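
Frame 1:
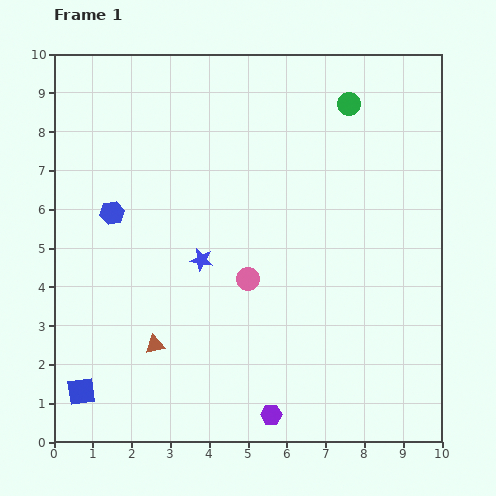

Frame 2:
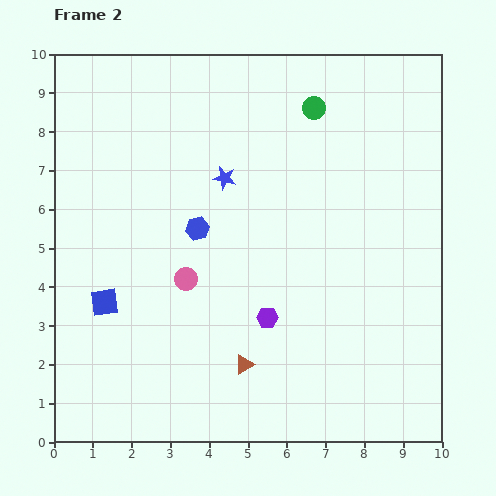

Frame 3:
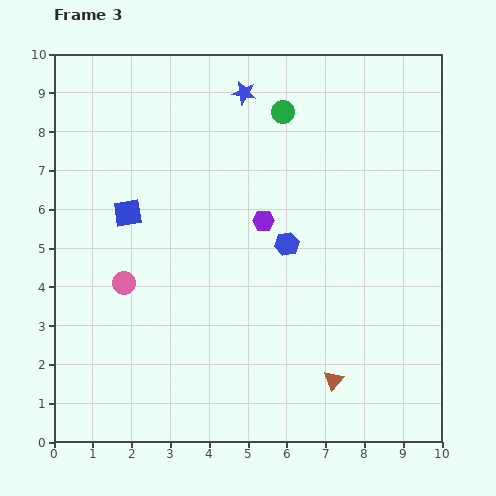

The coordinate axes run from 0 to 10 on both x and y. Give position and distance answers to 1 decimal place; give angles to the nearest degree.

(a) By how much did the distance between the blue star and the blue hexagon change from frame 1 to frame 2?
-1.1

Distance in frame 1: 2.6. Distance in frame 2: 1.5.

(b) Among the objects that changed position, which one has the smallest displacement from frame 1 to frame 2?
the green circle

(moved 0.9)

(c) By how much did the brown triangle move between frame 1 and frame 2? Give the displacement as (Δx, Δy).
(2.3, -0.5)

The brown triangle was at (2.6, 2.5) in frame 1 and (4.9, 2.0) in frame 2.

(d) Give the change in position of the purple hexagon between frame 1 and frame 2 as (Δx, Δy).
(-0.1, 2.5)

The purple hexagon was at (5.6, 0.7) in frame 1 and (5.5, 3.2) in frame 2.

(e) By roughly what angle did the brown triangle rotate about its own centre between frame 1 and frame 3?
35° counter-clockwise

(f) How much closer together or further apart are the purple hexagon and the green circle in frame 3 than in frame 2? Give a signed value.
-2.7

Distance in frame 2: 5.5. Distance in frame 3: 2.8.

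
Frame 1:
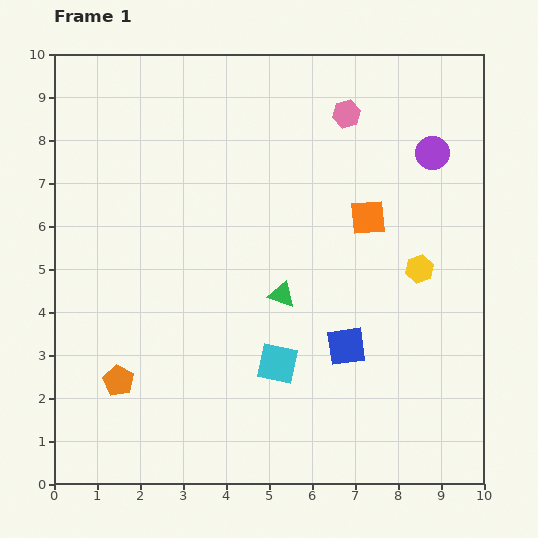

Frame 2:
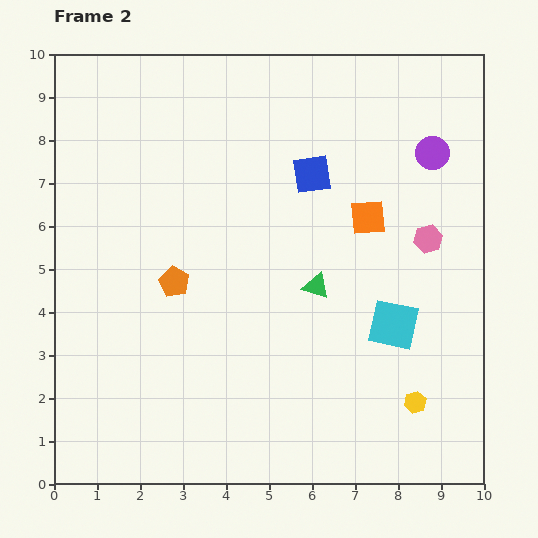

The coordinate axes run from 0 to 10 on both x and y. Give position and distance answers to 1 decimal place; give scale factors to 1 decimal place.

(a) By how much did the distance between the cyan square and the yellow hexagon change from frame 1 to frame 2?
-2.1

Distance in frame 1: 4.0. Distance in frame 2: 1.9.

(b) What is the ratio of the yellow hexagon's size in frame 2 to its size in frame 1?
0.8×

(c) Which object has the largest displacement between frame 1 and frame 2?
the blue square

(moved 4.1; next 3.5)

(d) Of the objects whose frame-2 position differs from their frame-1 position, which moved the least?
the green triangle

(moved 0.8)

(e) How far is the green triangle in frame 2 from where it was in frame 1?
0.8

The green triangle moved from (5.3, 4.4) to (6.1, 4.6), a distance of √(0.8² + 0.2²) ≈ 0.8.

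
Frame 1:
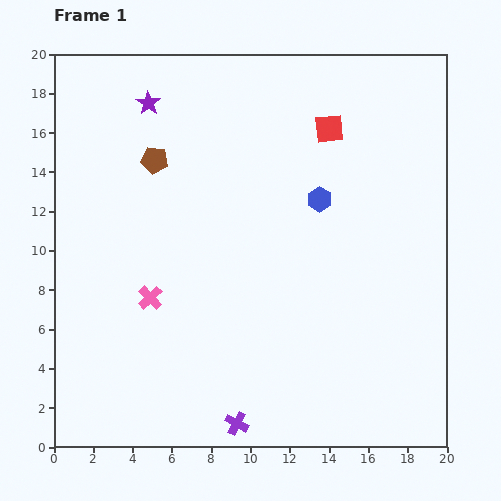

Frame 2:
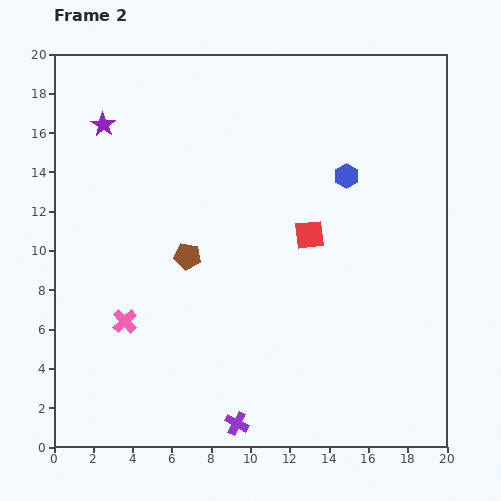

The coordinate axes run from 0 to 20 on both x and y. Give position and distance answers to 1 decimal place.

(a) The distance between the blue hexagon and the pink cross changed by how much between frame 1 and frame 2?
+3.6

Distance in frame 1: 9.9. Distance in frame 2: 13.5.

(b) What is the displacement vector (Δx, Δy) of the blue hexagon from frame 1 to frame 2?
(1.4, 1.2)

The blue hexagon was at (13.5, 12.6) in frame 1 and (14.9, 13.8) in frame 2.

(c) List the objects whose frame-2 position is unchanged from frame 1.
the purple cross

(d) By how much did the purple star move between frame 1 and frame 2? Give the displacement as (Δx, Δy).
(-2.3, -1.1)

The purple star was at (4.8, 17.5) in frame 1 and (2.5, 16.4) in frame 2.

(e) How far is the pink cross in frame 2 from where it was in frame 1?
1.8

The pink cross moved from (4.9, 7.6) to (3.6, 6.4), a distance of √(1.3² + 1.2²) ≈ 1.8.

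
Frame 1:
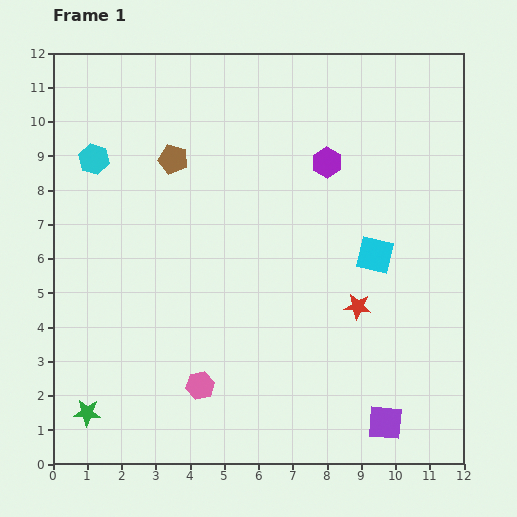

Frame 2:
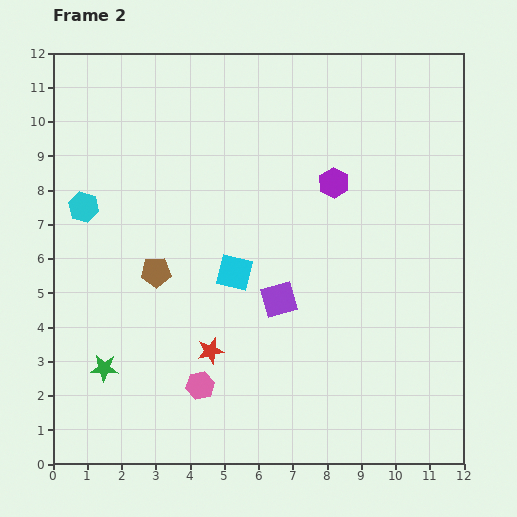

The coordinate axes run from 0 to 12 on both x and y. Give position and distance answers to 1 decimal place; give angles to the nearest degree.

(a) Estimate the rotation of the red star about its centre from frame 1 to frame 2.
21° counter-clockwise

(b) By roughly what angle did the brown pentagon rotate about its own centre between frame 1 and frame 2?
18° counter-clockwise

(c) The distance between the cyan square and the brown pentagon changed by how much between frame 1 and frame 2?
-4.2

Distance in frame 1: 6.5. Distance in frame 2: 2.3.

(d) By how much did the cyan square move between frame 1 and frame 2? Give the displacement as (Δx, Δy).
(-4.1, -0.5)

The cyan square was at (9.4, 6.1) in frame 1 and (5.3, 5.6) in frame 2.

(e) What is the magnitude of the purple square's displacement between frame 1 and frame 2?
4.8

The purple square moved from (9.7, 1.2) to (6.6, 4.8), a distance of √(3.1² + 3.6²) ≈ 4.8.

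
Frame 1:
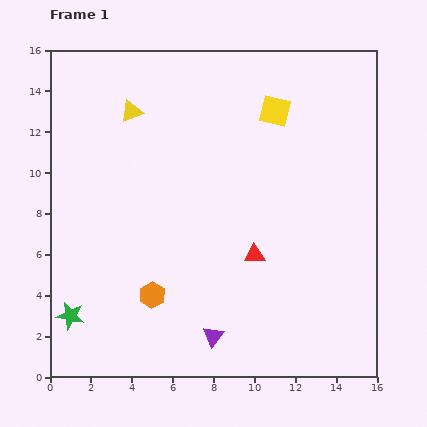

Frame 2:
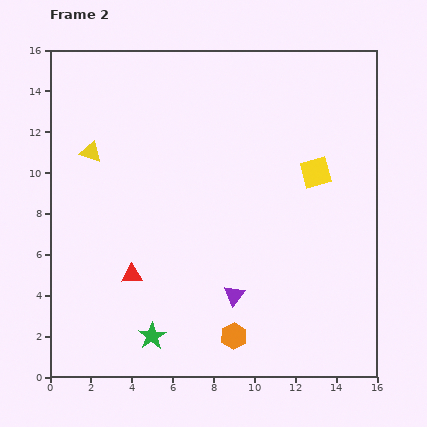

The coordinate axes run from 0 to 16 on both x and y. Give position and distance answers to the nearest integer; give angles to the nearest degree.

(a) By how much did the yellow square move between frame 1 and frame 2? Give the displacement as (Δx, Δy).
(2, -3)

The yellow square was at (11, 13) in frame 1 and (13, 10) in frame 2.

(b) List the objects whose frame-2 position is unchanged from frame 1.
none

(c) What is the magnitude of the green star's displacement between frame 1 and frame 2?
4

The green star moved from (1, 3) to (5, 2), a distance of √(4² + 1²) ≈ 4.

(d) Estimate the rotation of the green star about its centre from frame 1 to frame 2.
27° clockwise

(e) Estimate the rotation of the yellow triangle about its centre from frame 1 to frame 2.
40° clockwise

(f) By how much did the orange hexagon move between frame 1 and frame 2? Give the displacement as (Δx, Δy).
(4, -2)

The orange hexagon was at (5, 4) in frame 1 and (9, 2) in frame 2.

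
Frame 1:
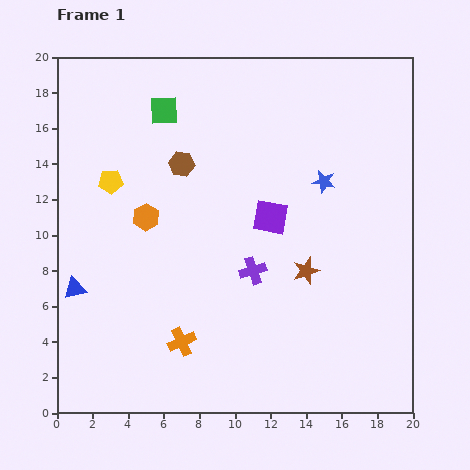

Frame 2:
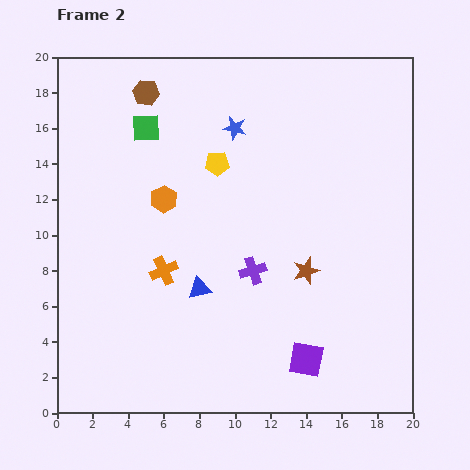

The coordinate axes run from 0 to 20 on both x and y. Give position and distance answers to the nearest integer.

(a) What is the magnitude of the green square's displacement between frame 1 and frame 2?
1

The green square moved from (6, 17) to (5, 16), a distance of √(1² + 1²) ≈ 1.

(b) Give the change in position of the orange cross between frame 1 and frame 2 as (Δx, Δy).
(-1, 4)

The orange cross was at (7, 4) in frame 1 and (6, 8) in frame 2.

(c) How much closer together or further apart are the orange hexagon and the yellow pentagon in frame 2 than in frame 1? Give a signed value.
+1

Distance in frame 1: 3. Distance in frame 2: 4.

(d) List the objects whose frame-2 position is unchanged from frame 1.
the purple cross, the brown star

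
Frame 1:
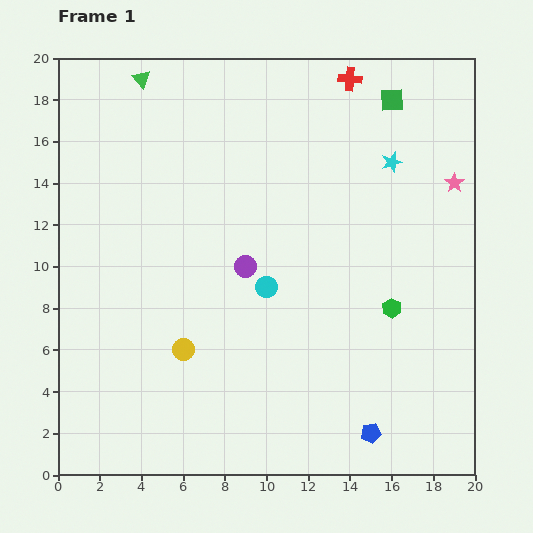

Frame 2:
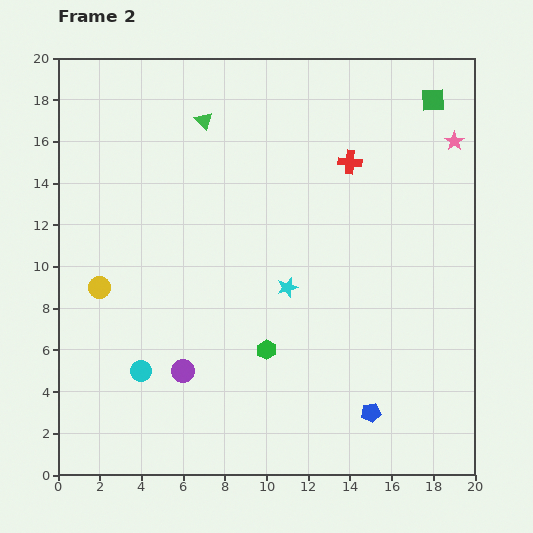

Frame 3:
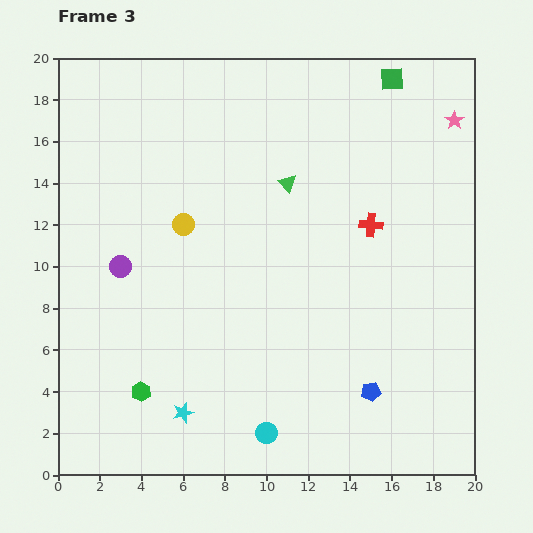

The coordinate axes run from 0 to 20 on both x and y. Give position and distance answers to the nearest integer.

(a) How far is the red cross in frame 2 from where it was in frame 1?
4

The red cross moved from (14, 19) to (14, 15), a distance of √(0² + 4²) ≈ 4.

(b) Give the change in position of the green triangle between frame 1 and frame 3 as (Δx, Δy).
(7, -5)

The green triangle was at (4, 19) in frame 1 and (11, 14) in frame 3.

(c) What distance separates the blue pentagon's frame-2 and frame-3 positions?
1

The blue pentagon moved from (15, 3) to (15, 4), a distance of √(0² + 1²) ≈ 1.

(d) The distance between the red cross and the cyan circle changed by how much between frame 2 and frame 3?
-3

Distance in frame 2: 14. Distance in frame 3: 11.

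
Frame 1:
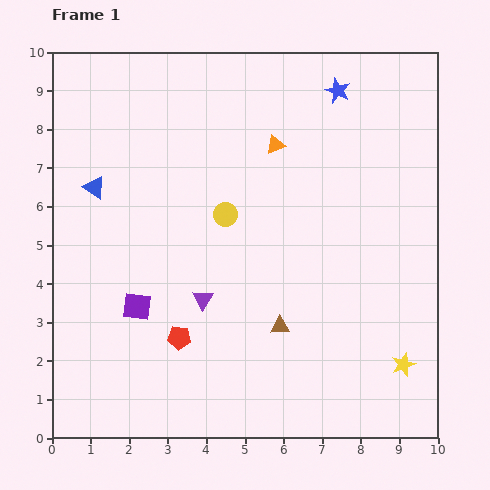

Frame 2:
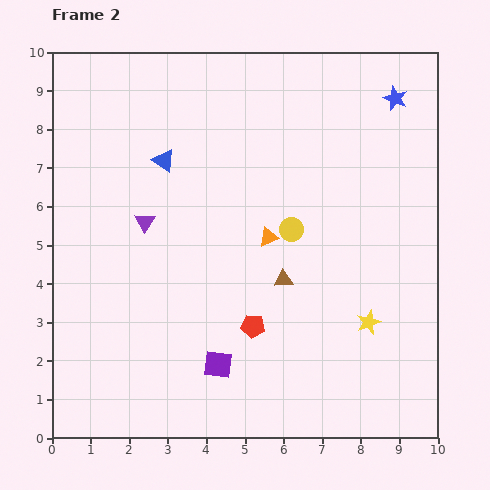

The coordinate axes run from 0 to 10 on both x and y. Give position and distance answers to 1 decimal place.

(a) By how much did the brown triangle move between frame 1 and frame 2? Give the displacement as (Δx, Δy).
(0.1, 1.2)

The brown triangle was at (5.9, 2.9) in frame 1 and (6.0, 4.1) in frame 2.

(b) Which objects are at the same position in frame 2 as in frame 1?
none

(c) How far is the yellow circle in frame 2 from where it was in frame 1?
1.7

The yellow circle moved from (4.5, 5.8) to (6.2, 5.4), a distance of √(1.7² + 0.4²) ≈ 1.7.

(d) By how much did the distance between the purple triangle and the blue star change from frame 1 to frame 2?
+0.8

Distance in frame 1: 6.4. Distance in frame 2: 7.2.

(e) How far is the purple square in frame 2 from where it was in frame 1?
2.6

The purple square moved from (2.2, 3.4) to (4.3, 1.9), a distance of √(2.1² + 1.5²) ≈ 2.6.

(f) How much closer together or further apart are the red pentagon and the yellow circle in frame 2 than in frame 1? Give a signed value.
-0.7

Distance in frame 1: 3.4. Distance in frame 2: 2.7.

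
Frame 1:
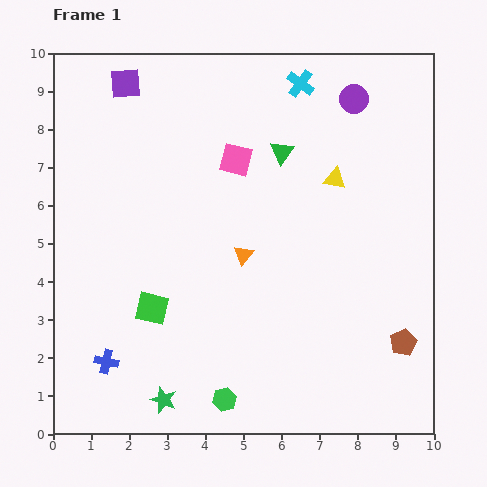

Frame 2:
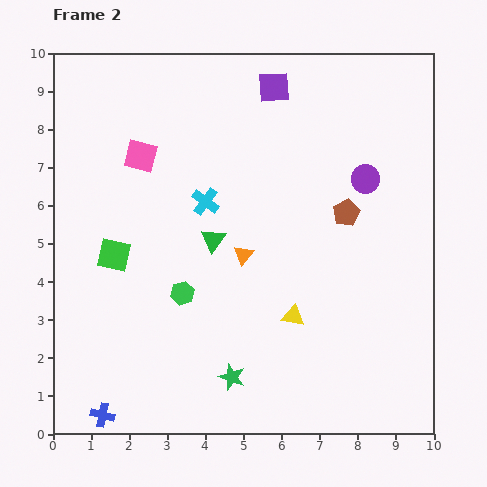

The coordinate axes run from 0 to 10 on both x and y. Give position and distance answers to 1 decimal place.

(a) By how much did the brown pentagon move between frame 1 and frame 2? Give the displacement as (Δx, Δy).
(-1.5, 3.4)

The brown pentagon was at (9.2, 2.4) in frame 1 and (7.7, 5.8) in frame 2.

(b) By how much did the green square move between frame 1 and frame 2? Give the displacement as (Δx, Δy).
(-1.0, 1.4)

The green square was at (2.6, 3.3) in frame 1 and (1.6, 4.7) in frame 2.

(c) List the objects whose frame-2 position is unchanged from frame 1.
the orange triangle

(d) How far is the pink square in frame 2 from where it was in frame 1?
2.5

The pink square moved from (4.8, 7.2) to (2.3, 7.3), a distance of √(2.5² + 0.1²) ≈ 2.5.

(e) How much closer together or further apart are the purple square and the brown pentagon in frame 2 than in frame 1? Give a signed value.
-6.2

Distance in frame 1: 10.0. Distance in frame 2: 3.8.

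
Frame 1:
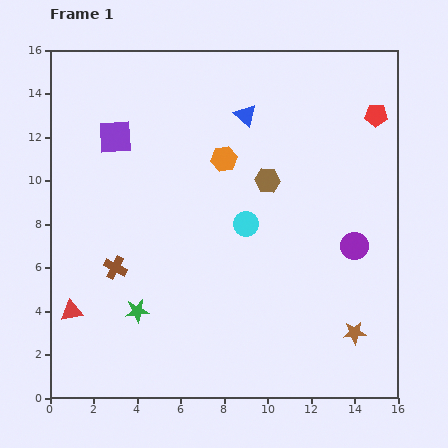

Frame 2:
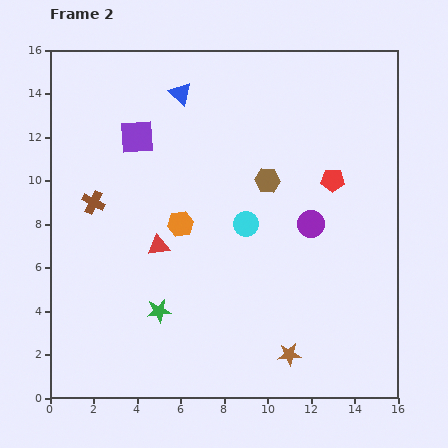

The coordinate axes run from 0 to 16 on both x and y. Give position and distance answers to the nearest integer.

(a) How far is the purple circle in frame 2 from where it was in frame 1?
2

The purple circle moved from (14, 7) to (12, 8), a distance of √(2² + 1²) ≈ 2.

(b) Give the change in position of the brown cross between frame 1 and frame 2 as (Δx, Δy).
(-1, 3)

The brown cross was at (3, 6) in frame 1 and (2, 9) in frame 2.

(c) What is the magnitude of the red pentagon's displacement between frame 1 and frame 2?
4

The red pentagon moved from (15, 13) to (13, 10), a distance of √(2² + 3²) ≈ 4.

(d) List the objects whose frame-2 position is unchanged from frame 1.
the cyan circle, the brown hexagon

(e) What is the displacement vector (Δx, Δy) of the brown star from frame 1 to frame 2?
(-3, -1)

The brown star was at (14, 3) in frame 1 and (11, 2) in frame 2.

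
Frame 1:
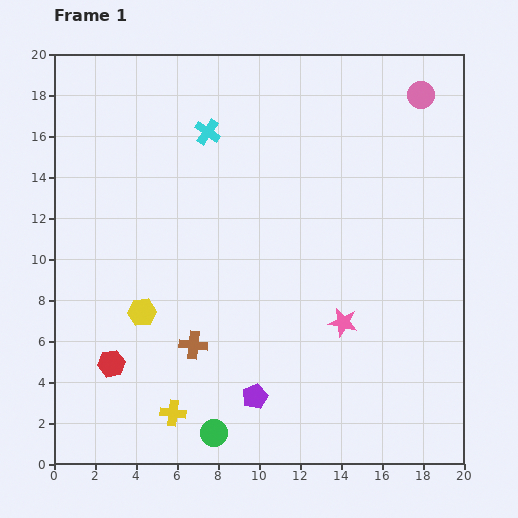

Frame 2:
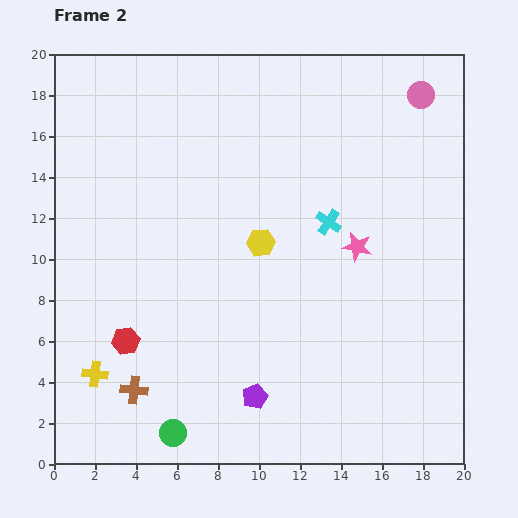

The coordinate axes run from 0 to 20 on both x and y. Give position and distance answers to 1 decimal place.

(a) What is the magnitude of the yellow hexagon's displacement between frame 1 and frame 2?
6.7

The yellow hexagon moved from (4.3, 7.4) to (10.1, 10.8), a distance of √(5.8² + 3.4²) ≈ 6.7.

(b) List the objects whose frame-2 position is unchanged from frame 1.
the purple pentagon, the pink circle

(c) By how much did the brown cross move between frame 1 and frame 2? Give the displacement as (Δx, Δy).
(-2.9, -2.2)

The brown cross was at (6.8, 5.8) in frame 1 and (3.9, 3.6) in frame 2.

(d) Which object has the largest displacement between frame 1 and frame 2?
the cyan cross

(moved 7.4; next 6.7)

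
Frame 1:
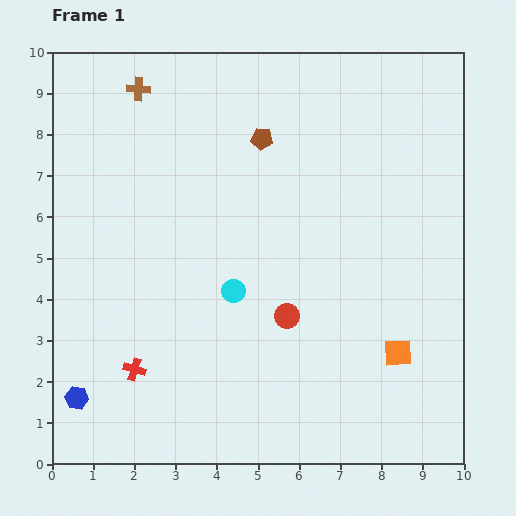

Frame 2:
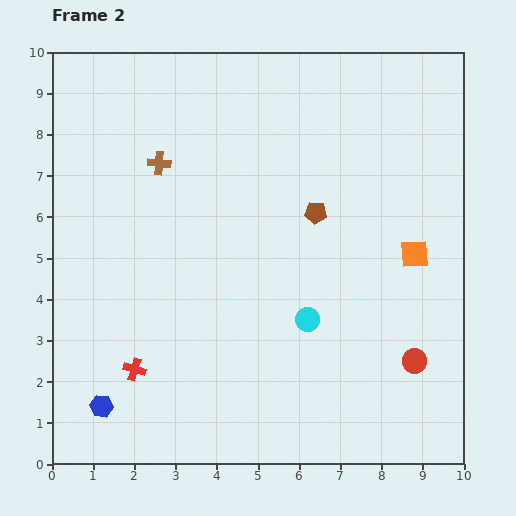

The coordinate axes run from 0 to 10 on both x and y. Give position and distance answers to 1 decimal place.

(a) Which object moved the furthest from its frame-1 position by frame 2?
the red circle

(moved 3.3; next 2.4)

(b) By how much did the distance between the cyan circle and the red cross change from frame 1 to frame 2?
+1.3

Distance in frame 1: 3.1. Distance in frame 2: 4.4.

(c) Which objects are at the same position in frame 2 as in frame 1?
the red cross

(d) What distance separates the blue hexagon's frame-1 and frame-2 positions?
0.6

The blue hexagon moved from (0.6, 1.6) to (1.2, 1.4), a distance of √(0.6² + 0.2²) ≈ 0.6.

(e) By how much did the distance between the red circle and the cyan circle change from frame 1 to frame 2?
+1.4

Distance in frame 1: 1.4. Distance in frame 2: 2.8.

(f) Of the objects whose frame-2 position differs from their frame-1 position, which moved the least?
the blue hexagon

(moved 0.6)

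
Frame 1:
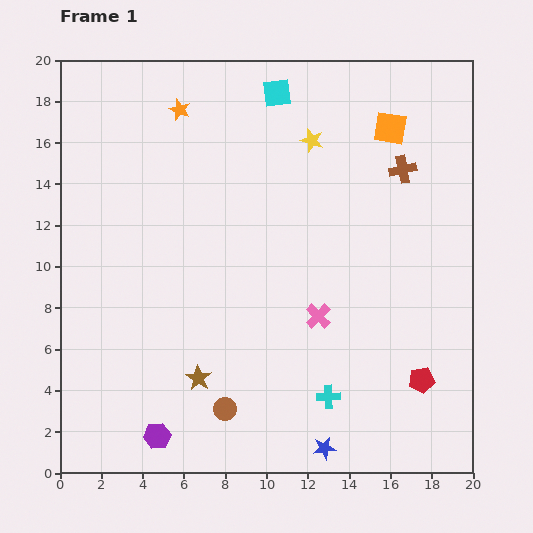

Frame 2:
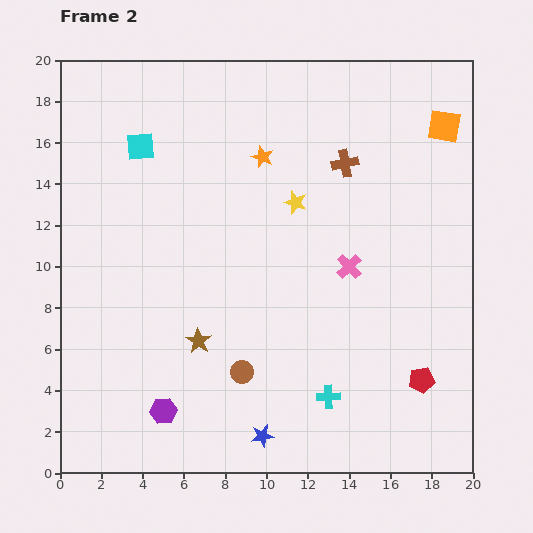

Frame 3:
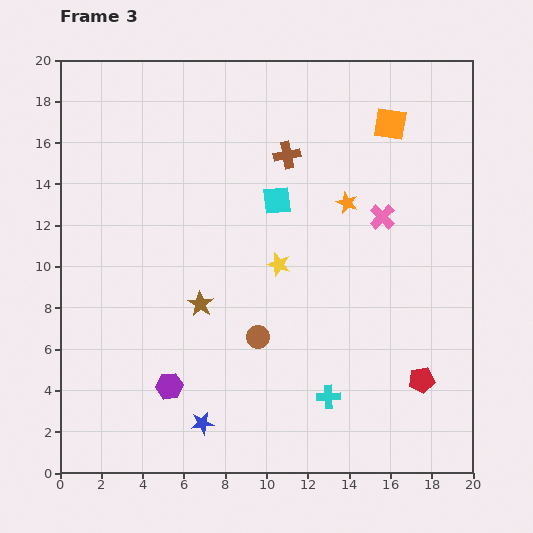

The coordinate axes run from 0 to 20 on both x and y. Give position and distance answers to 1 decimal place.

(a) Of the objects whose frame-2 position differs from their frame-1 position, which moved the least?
the purple hexagon

(moved 1.2)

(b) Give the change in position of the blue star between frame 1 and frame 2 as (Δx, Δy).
(-3.0, 0.6)

The blue star was at (12.8, 1.2) in frame 1 and (9.8, 1.8) in frame 2.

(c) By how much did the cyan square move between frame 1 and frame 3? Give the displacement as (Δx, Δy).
(0.0, -5.2)

The cyan square was at (10.5, 18.4) in frame 1 and (10.5, 13.2) in frame 3.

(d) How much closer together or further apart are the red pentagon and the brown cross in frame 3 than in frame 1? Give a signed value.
+2.5

Distance in frame 1: 10.2. Distance in frame 3: 12.7.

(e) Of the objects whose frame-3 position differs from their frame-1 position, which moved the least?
the orange square

(moved 0.2)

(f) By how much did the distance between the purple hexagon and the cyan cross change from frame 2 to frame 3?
-0.3

Distance in frame 2: 8.0. Distance in frame 3: 7.7.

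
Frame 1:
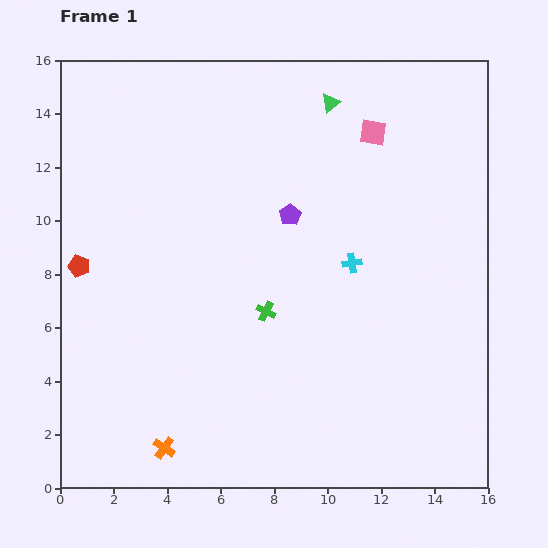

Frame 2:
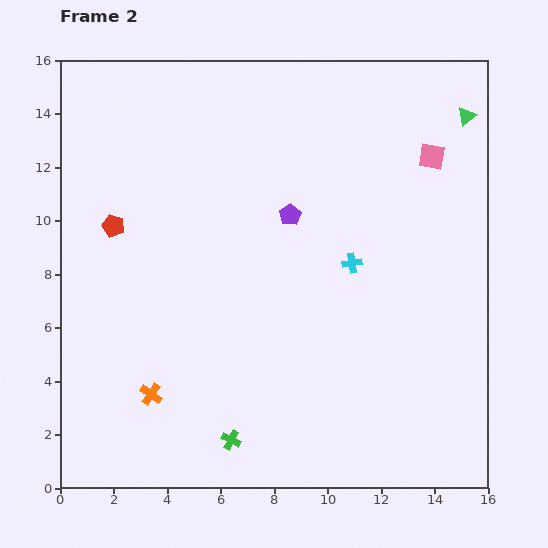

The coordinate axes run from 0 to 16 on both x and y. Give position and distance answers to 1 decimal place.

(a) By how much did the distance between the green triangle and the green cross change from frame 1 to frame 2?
+6.8

Distance in frame 1: 8.2. Distance in frame 2: 15.0.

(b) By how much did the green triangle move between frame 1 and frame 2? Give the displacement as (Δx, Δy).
(5.1, -0.5)

The green triangle was at (10.1, 14.4) in frame 1 and (15.2, 13.9) in frame 2.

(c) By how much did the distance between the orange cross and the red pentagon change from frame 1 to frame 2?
-1.0

Distance in frame 1: 7.5. Distance in frame 2: 6.5.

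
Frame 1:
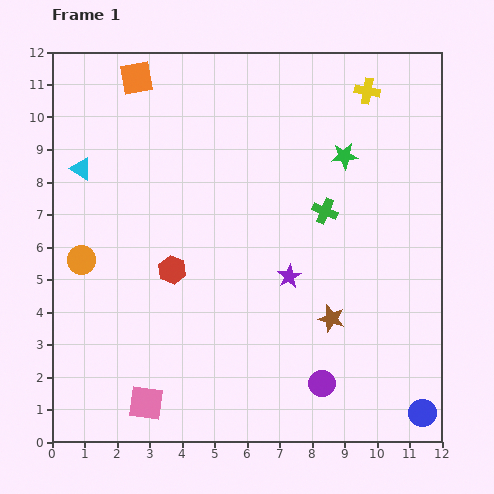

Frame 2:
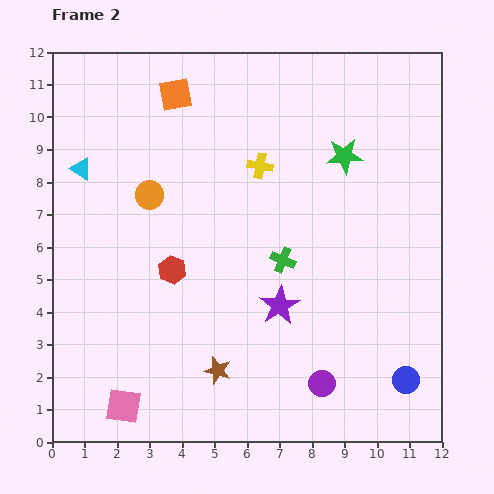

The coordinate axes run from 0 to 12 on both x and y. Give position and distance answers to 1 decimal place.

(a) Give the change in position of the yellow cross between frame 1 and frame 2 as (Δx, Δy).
(-3.3, -2.3)

The yellow cross was at (9.7, 10.8) in frame 1 and (6.4, 8.5) in frame 2.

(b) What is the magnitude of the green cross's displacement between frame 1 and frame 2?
2.0

The green cross moved from (8.4, 7.1) to (7.1, 5.6), a distance of √(1.3² + 1.5²) ≈ 2.0.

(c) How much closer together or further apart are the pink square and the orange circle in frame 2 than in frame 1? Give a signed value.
+1.7

Distance in frame 1: 4.8. Distance in frame 2: 6.5.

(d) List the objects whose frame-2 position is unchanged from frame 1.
the cyan triangle, the purple circle, the green star, the red hexagon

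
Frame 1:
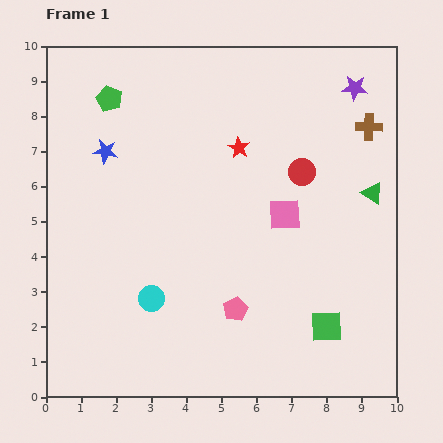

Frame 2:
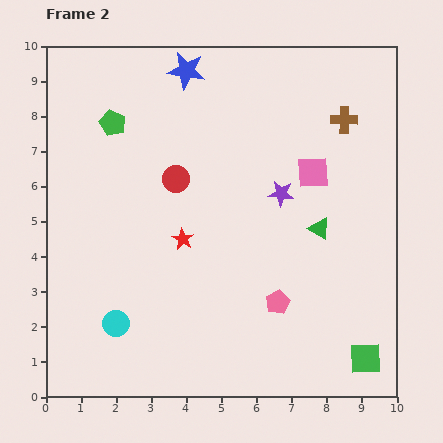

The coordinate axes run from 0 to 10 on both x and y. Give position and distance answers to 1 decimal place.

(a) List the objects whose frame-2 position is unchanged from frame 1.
none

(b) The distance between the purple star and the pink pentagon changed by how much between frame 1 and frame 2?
-4.1

Distance in frame 1: 7.2. Distance in frame 2: 3.1.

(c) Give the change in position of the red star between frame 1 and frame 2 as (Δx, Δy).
(-1.6, -2.6)

The red star was at (5.5, 7.1) in frame 1 and (3.9, 4.5) in frame 2.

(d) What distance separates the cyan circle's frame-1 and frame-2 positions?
1.2

The cyan circle moved from (3.0, 2.8) to (2.0, 2.1), a distance of √(1.0² + 0.7²) ≈ 1.2.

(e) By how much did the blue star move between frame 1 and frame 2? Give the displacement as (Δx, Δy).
(2.3, 2.3)

The blue star was at (1.7, 7.0) in frame 1 and (4.0, 9.3) in frame 2.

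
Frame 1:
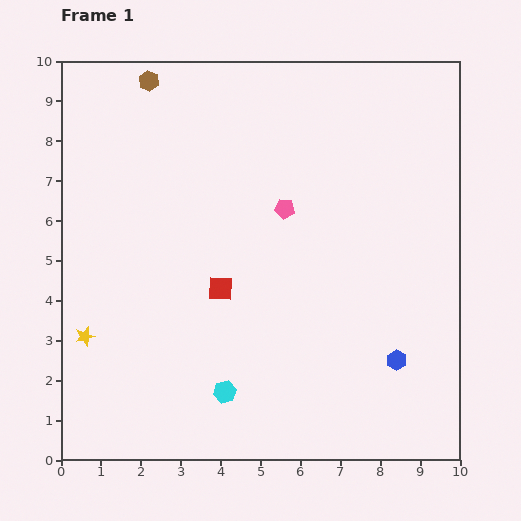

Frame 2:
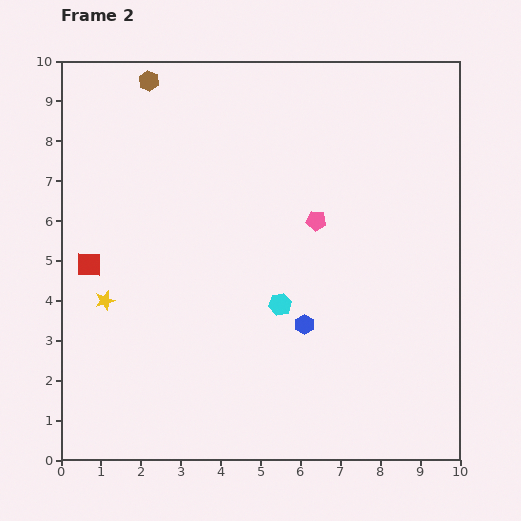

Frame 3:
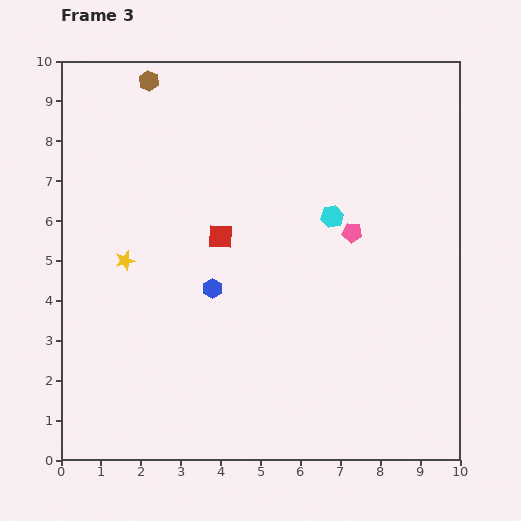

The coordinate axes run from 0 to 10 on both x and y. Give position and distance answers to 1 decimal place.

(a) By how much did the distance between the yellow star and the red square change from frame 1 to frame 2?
-2.6

Distance in frame 1: 3.6. Distance in frame 2: 1.0.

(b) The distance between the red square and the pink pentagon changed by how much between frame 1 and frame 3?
+0.7

Distance in frame 1: 2.6. Distance in frame 3: 3.3.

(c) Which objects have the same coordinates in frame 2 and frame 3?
the brown hexagon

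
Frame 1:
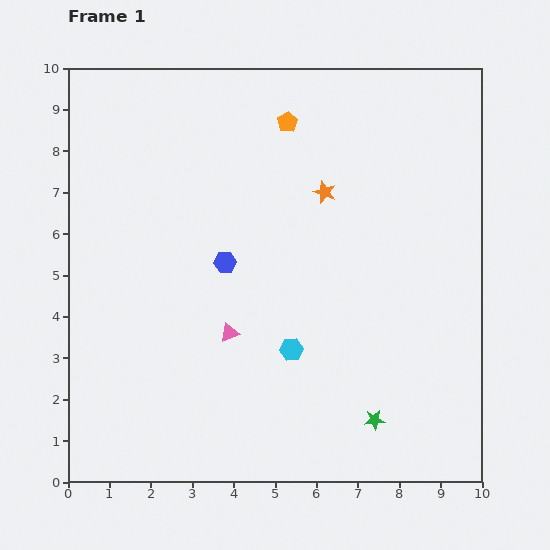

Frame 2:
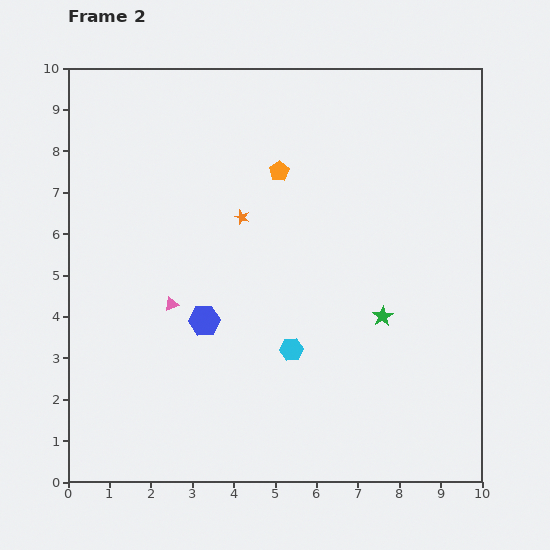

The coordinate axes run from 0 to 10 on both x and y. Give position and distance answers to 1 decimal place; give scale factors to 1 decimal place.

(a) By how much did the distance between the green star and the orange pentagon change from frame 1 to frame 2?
-3.2

Distance in frame 1: 7.5. Distance in frame 2: 4.3.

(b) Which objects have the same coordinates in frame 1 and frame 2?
the cyan hexagon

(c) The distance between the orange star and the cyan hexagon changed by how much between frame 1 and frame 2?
-0.5

Distance in frame 1: 3.9. Distance in frame 2: 3.4.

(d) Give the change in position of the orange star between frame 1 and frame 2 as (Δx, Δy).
(-2.0, -0.6)

The orange star was at (6.2, 7.0) in frame 1 and (4.2, 6.4) in frame 2.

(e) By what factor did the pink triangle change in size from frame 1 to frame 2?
0.7×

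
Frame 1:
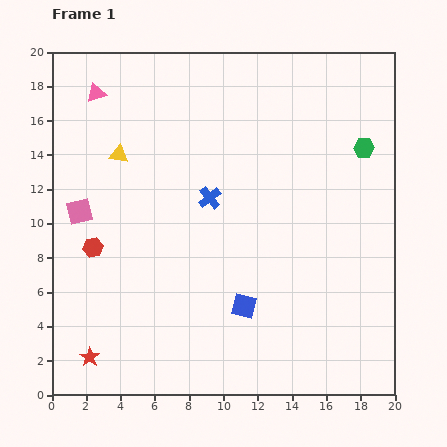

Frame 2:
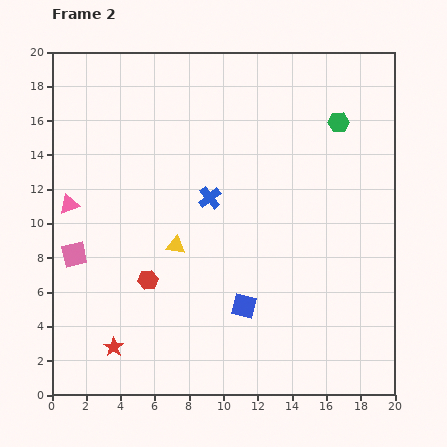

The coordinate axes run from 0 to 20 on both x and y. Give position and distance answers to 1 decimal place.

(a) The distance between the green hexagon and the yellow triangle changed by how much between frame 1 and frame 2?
-2.4

Distance in frame 1: 14.3. Distance in frame 2: 11.9.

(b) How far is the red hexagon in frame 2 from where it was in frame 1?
3.7

The red hexagon moved from (2.4, 8.6) to (5.6, 6.7), a distance of √(3.2² + 1.9²) ≈ 3.7.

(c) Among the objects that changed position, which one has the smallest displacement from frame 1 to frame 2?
the red star

(moved 1.5)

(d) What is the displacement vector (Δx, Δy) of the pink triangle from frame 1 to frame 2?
(-1.6, -6.5)

The pink triangle was at (2.6, 17.6) in frame 1 and (1.0, 11.1) in frame 2.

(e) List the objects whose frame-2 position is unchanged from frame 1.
the blue square, the blue cross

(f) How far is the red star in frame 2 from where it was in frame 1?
1.5

The red star moved from (2.2, 2.2) to (3.6, 2.8), a distance of √(1.4² + 0.6²) ≈ 1.5.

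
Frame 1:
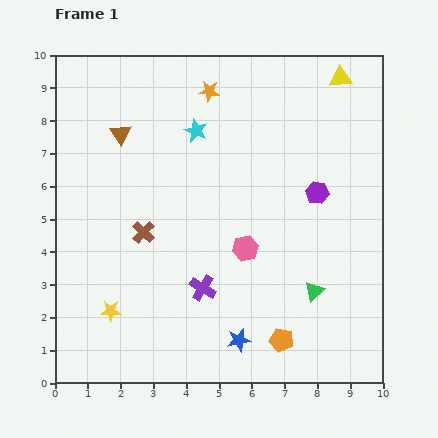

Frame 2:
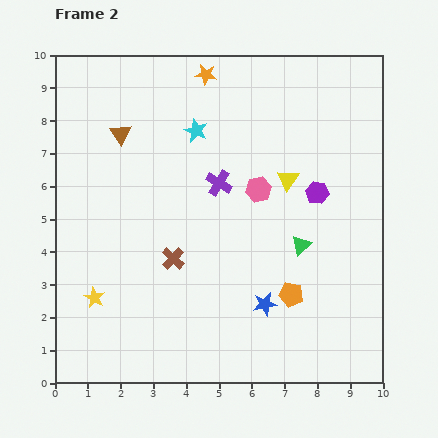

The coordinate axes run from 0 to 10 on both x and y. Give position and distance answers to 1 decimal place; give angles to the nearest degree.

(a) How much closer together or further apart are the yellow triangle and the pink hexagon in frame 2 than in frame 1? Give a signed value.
-5.1

Distance in frame 1: 6.0. Distance in frame 2: 0.9.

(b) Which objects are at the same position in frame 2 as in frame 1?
the purple hexagon, the brown triangle, the cyan star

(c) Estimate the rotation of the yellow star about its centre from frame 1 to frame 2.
30° clockwise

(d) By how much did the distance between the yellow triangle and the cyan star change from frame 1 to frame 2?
-1.5

Distance in frame 1: 4.7. Distance in frame 2: 3.2.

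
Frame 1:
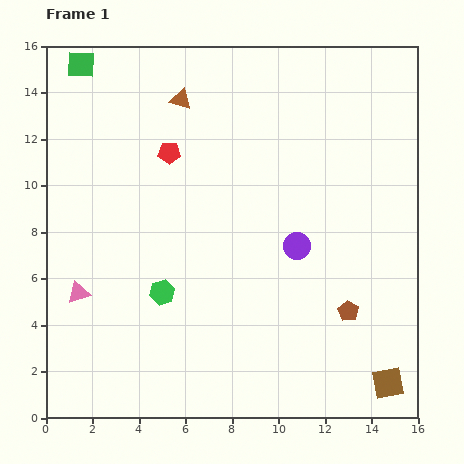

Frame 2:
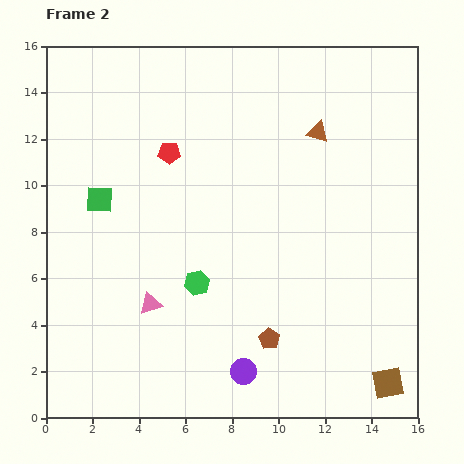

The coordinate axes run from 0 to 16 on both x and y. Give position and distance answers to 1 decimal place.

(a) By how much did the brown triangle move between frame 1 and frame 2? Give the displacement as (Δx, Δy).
(5.9, -1.4)

The brown triangle was at (5.8, 13.7) in frame 1 and (11.7, 12.3) in frame 2.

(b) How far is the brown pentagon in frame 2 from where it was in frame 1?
3.6

The brown pentagon moved from (13.0, 4.6) to (9.6, 3.4), a distance of √(3.4² + 1.2²) ≈ 3.6.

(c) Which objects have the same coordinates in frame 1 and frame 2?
the brown square, the red pentagon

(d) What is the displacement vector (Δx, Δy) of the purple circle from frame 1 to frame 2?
(-2.3, -5.4)

The purple circle was at (10.8, 7.4) in frame 1 and (8.5, 2.0) in frame 2.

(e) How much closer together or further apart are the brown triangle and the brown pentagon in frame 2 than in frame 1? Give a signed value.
-2.5

Distance in frame 1: 11.6. Distance in frame 2: 9.1.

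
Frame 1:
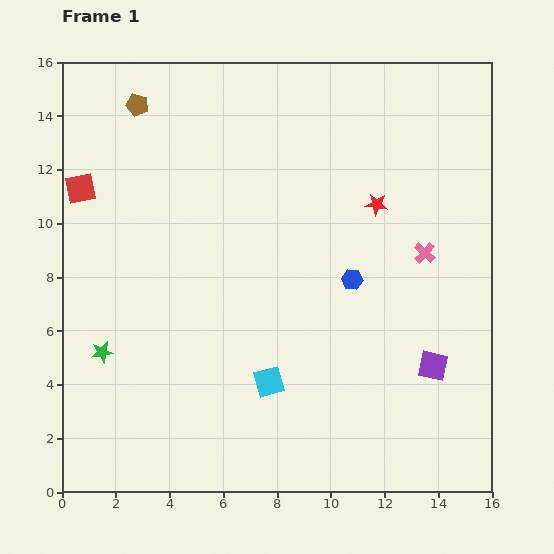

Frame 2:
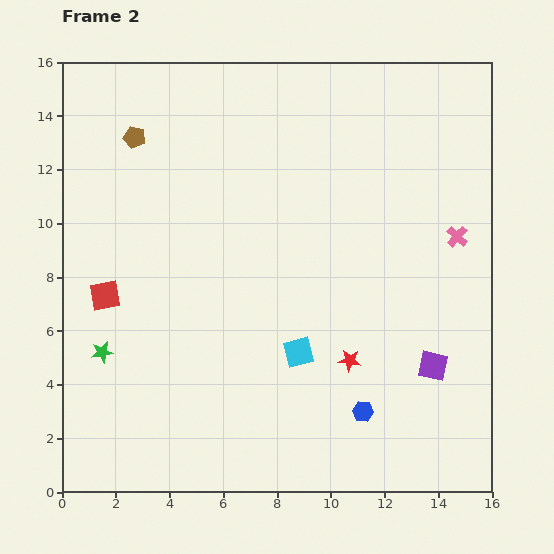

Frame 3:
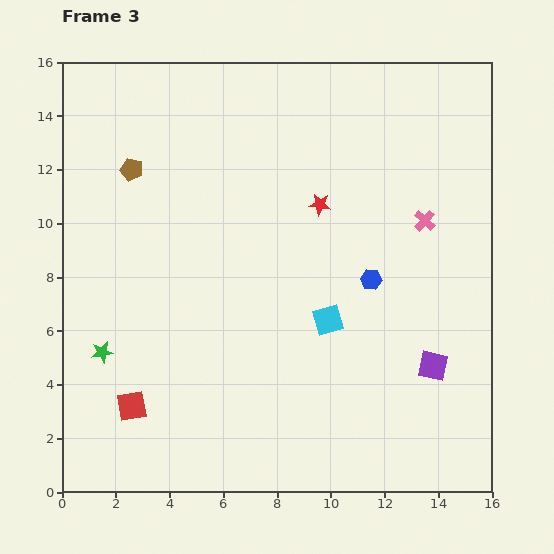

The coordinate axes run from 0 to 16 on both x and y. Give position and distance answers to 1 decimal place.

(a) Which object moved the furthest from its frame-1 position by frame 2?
the red star

(moved 5.9; next 4.9)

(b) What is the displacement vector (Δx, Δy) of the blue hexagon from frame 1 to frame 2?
(0.4, -4.9)

The blue hexagon was at (10.8, 7.9) in frame 1 and (11.2, 3.0) in frame 2.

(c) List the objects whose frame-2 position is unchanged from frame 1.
the green star, the purple square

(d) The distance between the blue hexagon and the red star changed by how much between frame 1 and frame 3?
+0.5

Distance in frame 1: 2.9. Distance in frame 3: 3.4.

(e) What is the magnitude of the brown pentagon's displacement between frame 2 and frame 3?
1.2

The brown pentagon moved from (2.7, 13.2) to (2.6, 12.0), a distance of √(0.1² + 1.2²) ≈ 1.2.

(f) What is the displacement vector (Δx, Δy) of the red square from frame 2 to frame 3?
(1.0, -4.1)

The red square was at (1.6, 7.3) in frame 2 and (2.6, 3.2) in frame 3.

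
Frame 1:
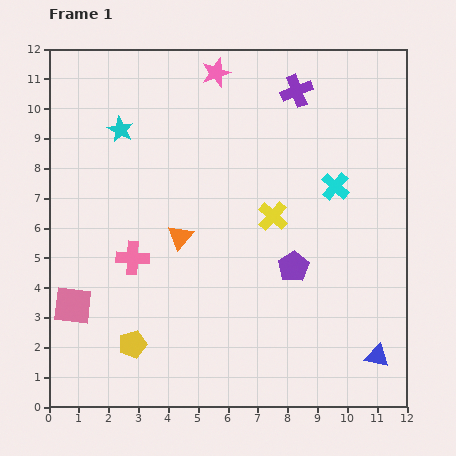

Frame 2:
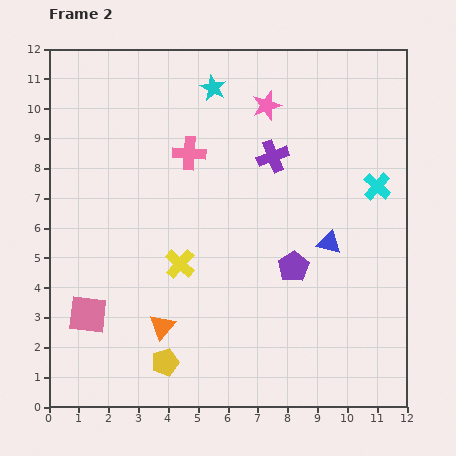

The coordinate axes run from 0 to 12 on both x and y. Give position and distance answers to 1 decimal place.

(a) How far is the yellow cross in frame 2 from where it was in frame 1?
3.5

The yellow cross moved from (7.5, 6.4) to (4.4, 4.8), a distance of √(3.1² + 1.6²) ≈ 3.5.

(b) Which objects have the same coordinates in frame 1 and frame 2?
the purple pentagon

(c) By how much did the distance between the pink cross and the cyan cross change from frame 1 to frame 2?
-0.8

Distance in frame 1: 7.2. Distance in frame 2: 6.4.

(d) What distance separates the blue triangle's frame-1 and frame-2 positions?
4.1

The blue triangle moved from (11.0, 1.7) to (9.4, 5.5), a distance of √(1.6² + 3.8²) ≈ 4.1.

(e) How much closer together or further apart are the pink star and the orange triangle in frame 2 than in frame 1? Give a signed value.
+2.6

Distance in frame 1: 5.6. Distance in frame 2: 8.2.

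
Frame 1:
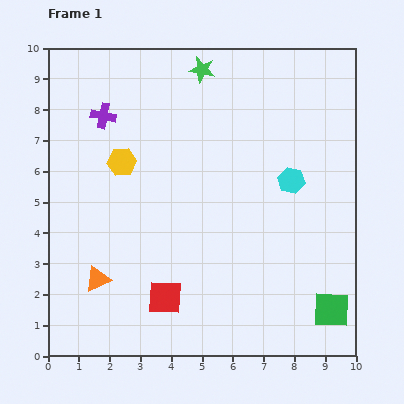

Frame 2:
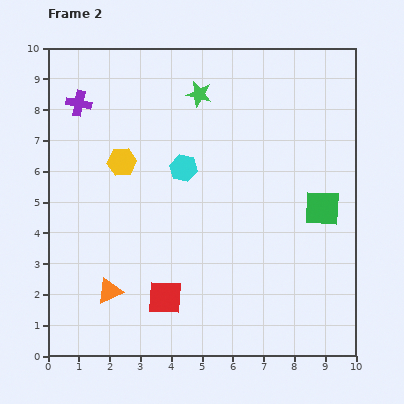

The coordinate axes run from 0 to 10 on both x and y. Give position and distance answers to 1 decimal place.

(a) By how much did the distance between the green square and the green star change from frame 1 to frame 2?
-3.5

Distance in frame 1: 8.9. Distance in frame 2: 5.4.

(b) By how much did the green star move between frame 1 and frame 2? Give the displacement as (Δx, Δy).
(-0.1, -0.8)

The green star was at (5.0, 9.3) in frame 1 and (4.9, 8.5) in frame 2.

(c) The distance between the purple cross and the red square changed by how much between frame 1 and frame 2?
+0.7

Distance in frame 1: 6.2. Distance in frame 2: 6.9.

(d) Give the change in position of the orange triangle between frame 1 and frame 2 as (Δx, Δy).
(0.4, -0.4)

The orange triangle was at (1.6, 2.5) in frame 1 and (2.0, 2.1) in frame 2.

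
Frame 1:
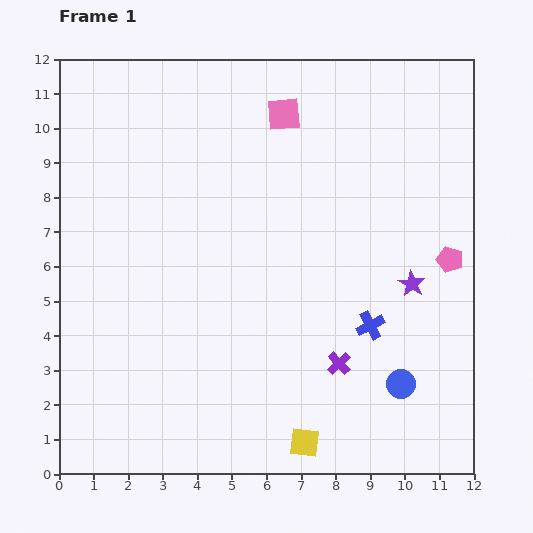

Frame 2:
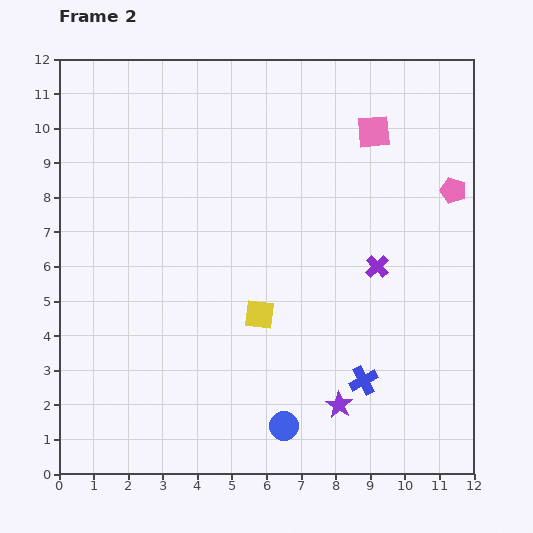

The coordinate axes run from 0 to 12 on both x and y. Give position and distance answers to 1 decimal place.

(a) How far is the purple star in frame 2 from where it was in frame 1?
4.1

The purple star moved from (10.2, 5.5) to (8.1, 2.0), a distance of √(2.1² + 3.5²) ≈ 4.1.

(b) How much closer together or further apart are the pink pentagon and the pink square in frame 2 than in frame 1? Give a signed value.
-3.5

Distance in frame 1: 6.4. Distance in frame 2: 2.9.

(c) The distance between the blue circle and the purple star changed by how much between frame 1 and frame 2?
-1.2

Distance in frame 1: 2.9. Distance in frame 2: 1.7.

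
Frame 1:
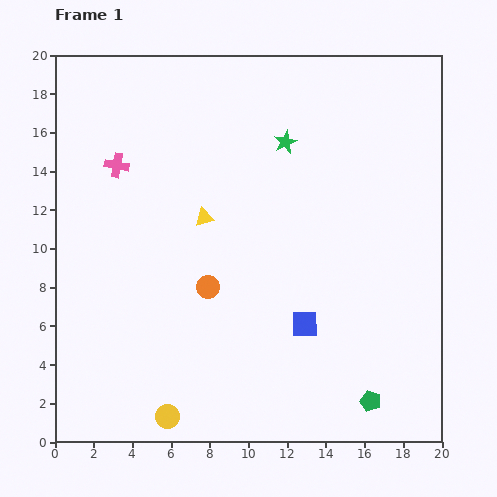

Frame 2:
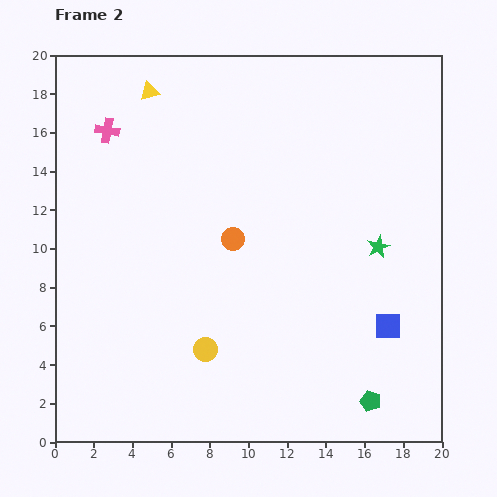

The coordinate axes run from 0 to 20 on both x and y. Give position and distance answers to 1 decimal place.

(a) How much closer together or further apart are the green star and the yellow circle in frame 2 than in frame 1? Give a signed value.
-5.1

Distance in frame 1: 15.5. Distance in frame 2: 10.4.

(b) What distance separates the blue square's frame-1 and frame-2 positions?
4.3

The blue square moved from (12.9, 6.1) to (17.2, 6.0), a distance of √(4.3² + 0.1²) ≈ 4.3.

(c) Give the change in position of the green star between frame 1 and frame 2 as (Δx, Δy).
(4.8, -5.4)

The green star was at (11.9, 15.5) in frame 1 and (16.7, 10.1) in frame 2.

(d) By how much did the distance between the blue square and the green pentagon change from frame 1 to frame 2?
-1.2

Distance in frame 1: 5.2. Distance in frame 2: 4.0.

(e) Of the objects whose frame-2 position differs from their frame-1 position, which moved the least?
the pink cross

(moved 1.9)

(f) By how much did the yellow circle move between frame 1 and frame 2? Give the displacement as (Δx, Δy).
(2.0, 3.5)

The yellow circle was at (5.8, 1.3) in frame 1 and (7.8, 4.8) in frame 2.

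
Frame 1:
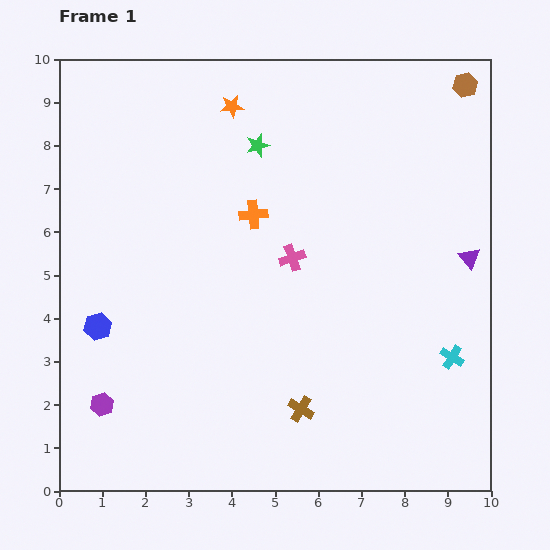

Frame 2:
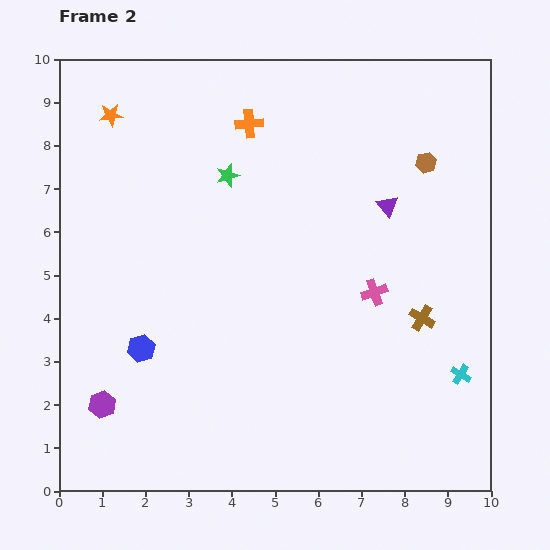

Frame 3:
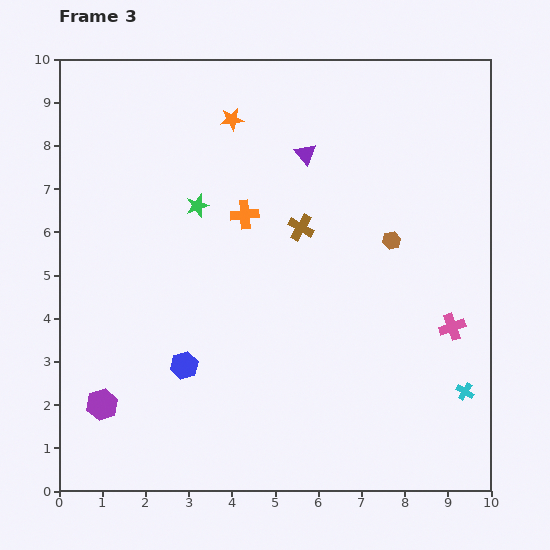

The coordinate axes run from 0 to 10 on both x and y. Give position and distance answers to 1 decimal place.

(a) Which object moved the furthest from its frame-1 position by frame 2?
the brown cross

(moved 3.5; next 2.8)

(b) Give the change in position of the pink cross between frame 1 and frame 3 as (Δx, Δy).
(3.7, -1.6)

The pink cross was at (5.4, 5.4) in frame 1 and (9.1, 3.8) in frame 3.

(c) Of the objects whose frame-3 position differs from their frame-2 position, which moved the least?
the cyan cross

(moved 0.4)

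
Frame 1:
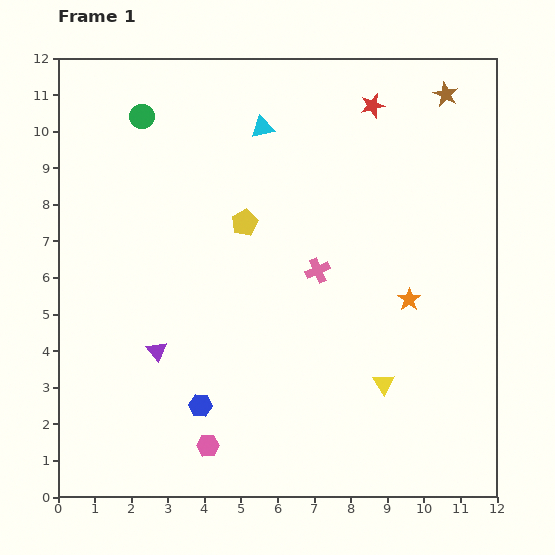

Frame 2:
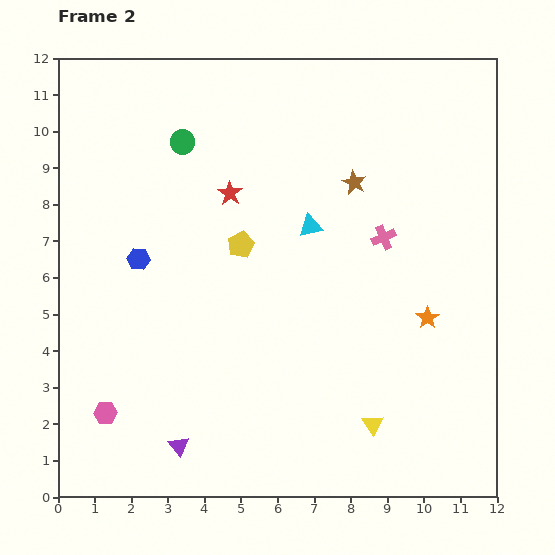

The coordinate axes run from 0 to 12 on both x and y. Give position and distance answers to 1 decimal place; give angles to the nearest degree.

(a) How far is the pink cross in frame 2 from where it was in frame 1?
2.0

The pink cross moved from (7.1, 6.2) to (8.9, 7.1), a distance of √(1.8² + 0.9²) ≈ 2.0.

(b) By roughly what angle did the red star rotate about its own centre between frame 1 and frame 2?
23° counter-clockwise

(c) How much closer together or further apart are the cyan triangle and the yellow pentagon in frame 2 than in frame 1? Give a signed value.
-0.6

Distance in frame 1: 2.6. Distance in frame 2: 2.0.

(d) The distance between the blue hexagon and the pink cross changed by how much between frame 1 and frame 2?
+1.8

Distance in frame 1: 4.9. Distance in frame 2: 6.7.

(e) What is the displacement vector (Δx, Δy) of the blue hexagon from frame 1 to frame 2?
(-1.7, 4.0)

The blue hexagon was at (3.9, 2.5) in frame 1 and (2.2, 6.5) in frame 2.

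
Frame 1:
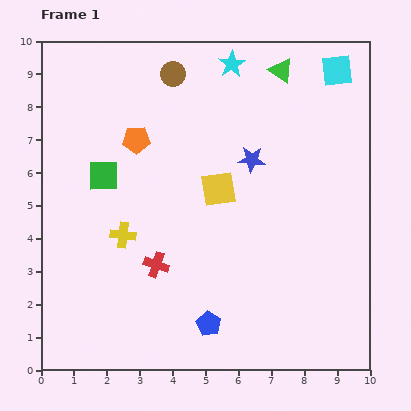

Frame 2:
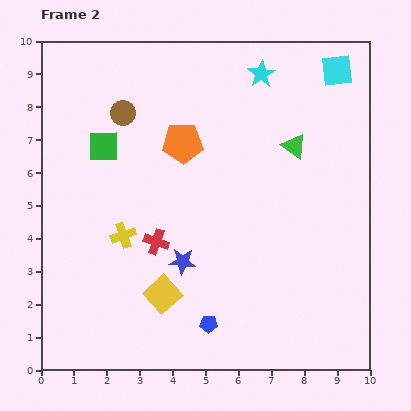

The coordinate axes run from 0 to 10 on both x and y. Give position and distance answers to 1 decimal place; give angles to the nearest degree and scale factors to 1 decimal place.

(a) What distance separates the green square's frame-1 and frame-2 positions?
0.9

The green square moved from (1.9, 5.9) to (1.9, 6.8), a distance of √(0.0² + 0.9²) ≈ 0.9.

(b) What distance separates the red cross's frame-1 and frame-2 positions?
0.7

The red cross moved from (3.5, 3.2) to (3.5, 3.9), a distance of √(0.0² + 0.7²) ≈ 0.7.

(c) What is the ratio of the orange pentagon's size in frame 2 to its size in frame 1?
1.5×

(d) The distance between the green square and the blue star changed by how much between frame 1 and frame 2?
-0.3

Distance in frame 1: 4.5. Distance in frame 2: 4.2.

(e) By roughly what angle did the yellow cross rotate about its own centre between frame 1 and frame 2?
26° counter-clockwise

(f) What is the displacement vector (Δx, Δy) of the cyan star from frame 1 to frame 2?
(0.9, -0.3)

The cyan star was at (5.8, 9.3) in frame 1 and (6.7, 9.0) in frame 2.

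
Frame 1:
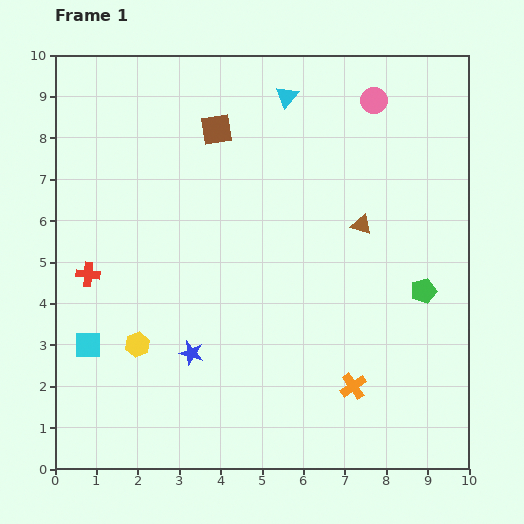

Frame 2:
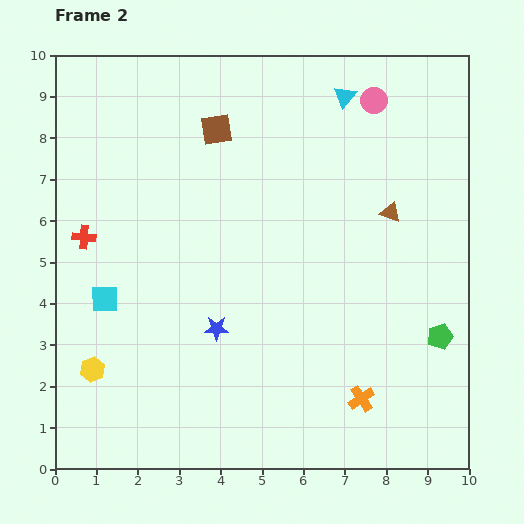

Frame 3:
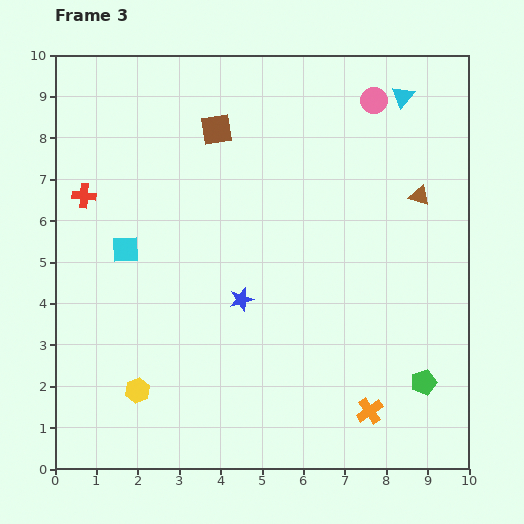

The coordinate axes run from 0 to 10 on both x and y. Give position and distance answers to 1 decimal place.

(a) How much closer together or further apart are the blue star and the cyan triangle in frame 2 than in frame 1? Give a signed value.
-0.2

Distance in frame 1: 6.6. Distance in frame 2: 6.4.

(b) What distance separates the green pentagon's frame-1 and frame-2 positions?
1.2

The green pentagon moved from (8.9, 4.3) to (9.3, 3.2), a distance of √(0.4² + 1.1²) ≈ 1.2.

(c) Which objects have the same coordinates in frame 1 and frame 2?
the brown square, the pink circle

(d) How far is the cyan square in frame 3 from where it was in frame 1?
2.5

The cyan square moved from (0.8, 3.0) to (1.7, 5.3), a distance of √(0.9² + 2.3²) ≈ 2.5.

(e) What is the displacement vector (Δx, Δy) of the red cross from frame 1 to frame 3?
(-0.1, 1.9)

The red cross was at (0.8, 4.7) in frame 1 and (0.7, 6.6) in frame 3.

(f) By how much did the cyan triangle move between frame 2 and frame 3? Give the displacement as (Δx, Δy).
(1.4, 0.0)

The cyan triangle was at (7.0, 9.0) in frame 2 and (8.4, 9.0) in frame 3.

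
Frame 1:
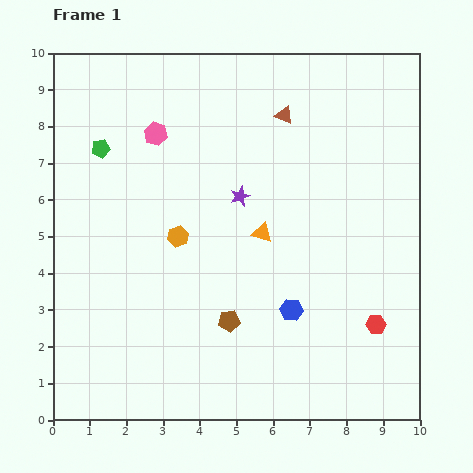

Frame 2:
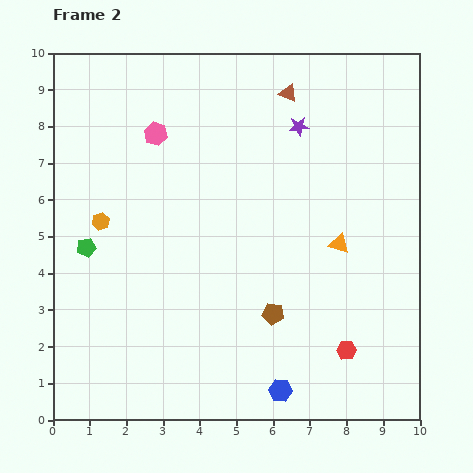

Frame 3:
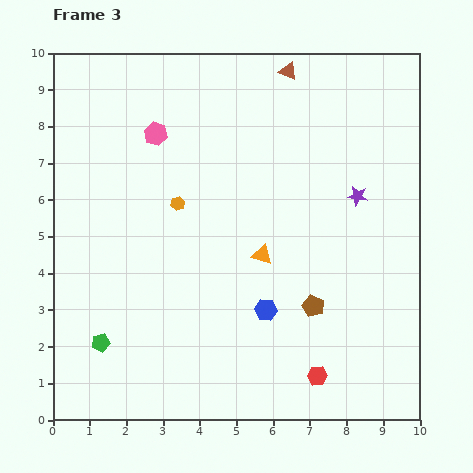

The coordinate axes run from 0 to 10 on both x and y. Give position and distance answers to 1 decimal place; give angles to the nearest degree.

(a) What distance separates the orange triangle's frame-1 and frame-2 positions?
2.1

The orange triangle moved from (5.7, 5.1) to (7.8, 4.8), a distance of √(2.1² + 0.3²) ≈ 2.1.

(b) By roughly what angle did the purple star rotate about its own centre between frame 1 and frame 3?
31° clockwise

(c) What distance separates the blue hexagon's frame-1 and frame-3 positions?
0.7

The blue hexagon moved from (6.5, 3.0) to (5.8, 3.0), a distance of √(0.7² + 0.0²) ≈ 0.7.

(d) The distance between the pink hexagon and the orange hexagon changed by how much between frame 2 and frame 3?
-0.8

Distance in frame 2: 2.8. Distance in frame 3: 2.0.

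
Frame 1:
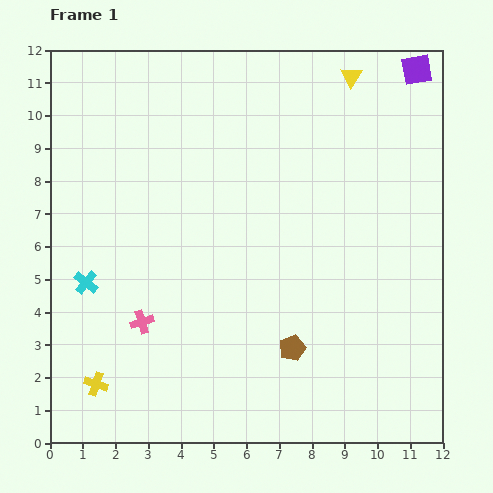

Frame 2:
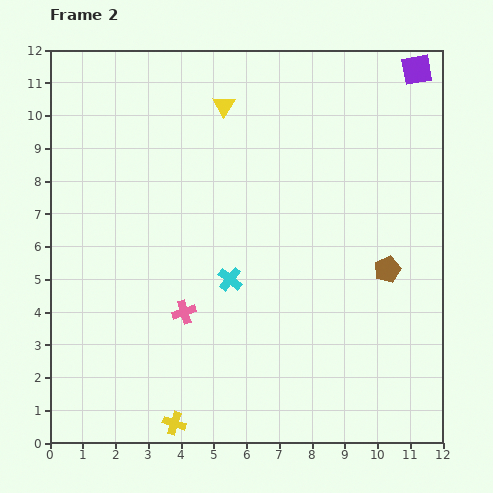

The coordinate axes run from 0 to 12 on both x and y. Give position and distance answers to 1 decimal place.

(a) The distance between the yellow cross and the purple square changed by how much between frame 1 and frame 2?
-0.6

Distance in frame 1: 13.7. Distance in frame 2: 13.1.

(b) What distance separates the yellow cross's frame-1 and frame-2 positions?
2.7

The yellow cross moved from (1.4, 1.8) to (3.8, 0.6), a distance of √(2.4² + 1.2²) ≈ 2.7.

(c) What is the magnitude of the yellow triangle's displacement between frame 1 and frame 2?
4.0

The yellow triangle moved from (9.2, 11.2) to (5.3, 10.3), a distance of √(3.9² + 0.9²) ≈ 4.0.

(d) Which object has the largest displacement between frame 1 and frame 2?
the cyan cross

(moved 4.4; next 4.0)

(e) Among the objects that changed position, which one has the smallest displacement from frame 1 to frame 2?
the pink cross

(moved 1.3)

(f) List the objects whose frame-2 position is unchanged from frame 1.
the purple square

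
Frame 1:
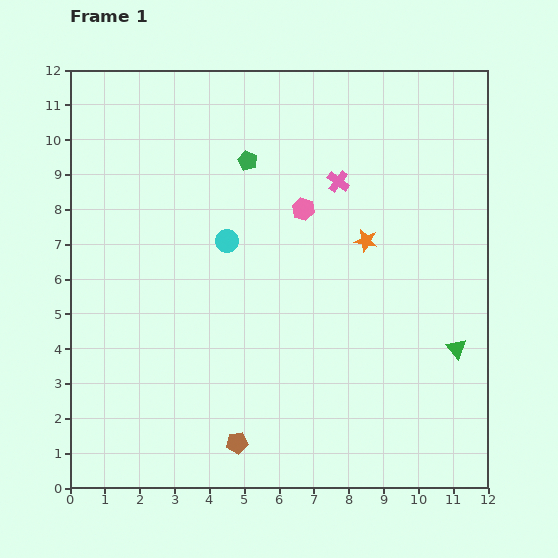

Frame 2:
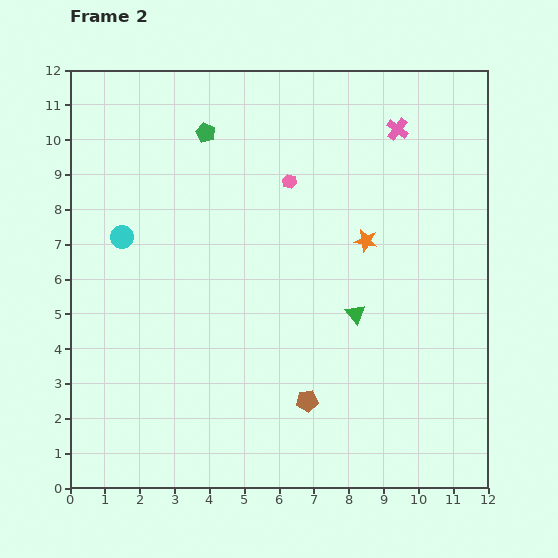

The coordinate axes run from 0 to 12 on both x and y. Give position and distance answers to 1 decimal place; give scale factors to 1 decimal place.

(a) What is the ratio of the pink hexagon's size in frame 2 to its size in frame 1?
0.6×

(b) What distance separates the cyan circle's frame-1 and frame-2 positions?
3.0

The cyan circle moved from (4.5, 7.1) to (1.5, 7.2), a distance of √(3.0² + 0.1²) ≈ 3.0.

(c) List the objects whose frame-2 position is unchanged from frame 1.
the orange star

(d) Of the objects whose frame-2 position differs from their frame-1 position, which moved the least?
the pink hexagon

(moved 0.9)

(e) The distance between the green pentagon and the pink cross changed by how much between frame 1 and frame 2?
+2.8

Distance in frame 1: 2.7. Distance in frame 2: 5.5.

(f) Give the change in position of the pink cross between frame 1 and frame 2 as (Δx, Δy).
(1.7, 1.5)

The pink cross was at (7.7, 8.8) in frame 1 and (9.4, 10.3) in frame 2.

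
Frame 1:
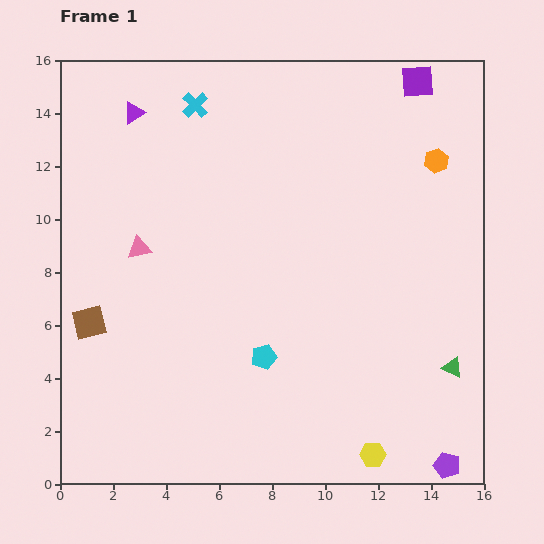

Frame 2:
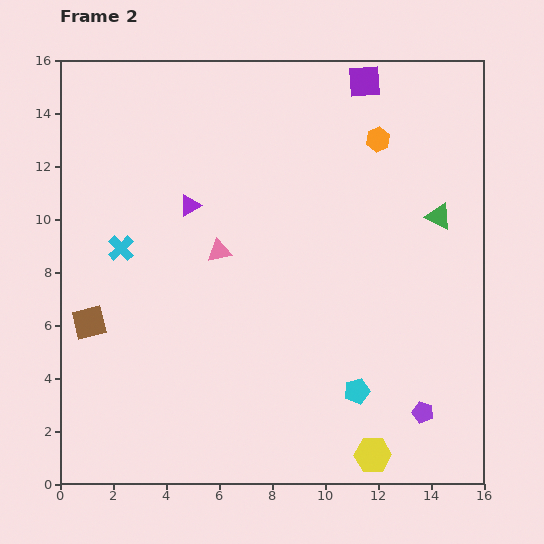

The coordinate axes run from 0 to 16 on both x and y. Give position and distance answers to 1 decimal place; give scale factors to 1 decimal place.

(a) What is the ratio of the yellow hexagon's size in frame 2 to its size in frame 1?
1.4×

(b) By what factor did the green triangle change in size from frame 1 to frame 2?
1.3×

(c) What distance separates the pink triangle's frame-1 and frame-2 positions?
3.0

The pink triangle moved from (3.0, 8.9) to (6.0, 8.8), a distance of √(3.0² + 0.1²) ≈ 3.0.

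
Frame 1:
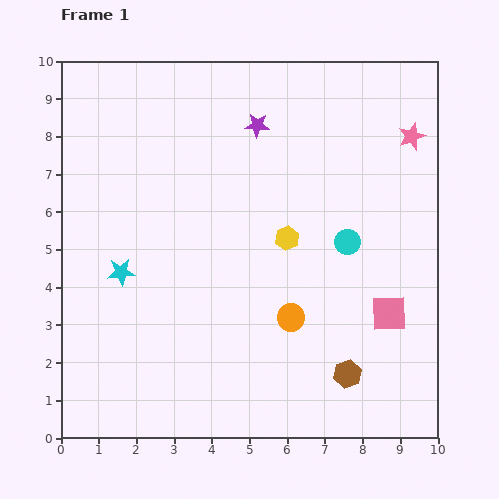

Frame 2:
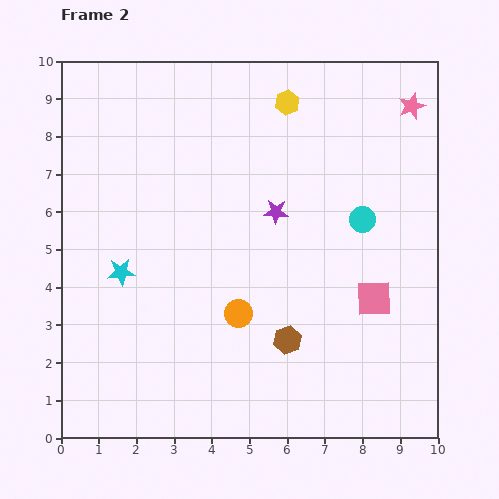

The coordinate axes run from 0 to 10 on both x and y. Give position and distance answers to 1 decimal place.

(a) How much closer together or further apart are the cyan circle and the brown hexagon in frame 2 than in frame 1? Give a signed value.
+0.3

Distance in frame 1: 3.5. Distance in frame 2: 3.8.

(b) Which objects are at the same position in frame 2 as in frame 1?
the cyan star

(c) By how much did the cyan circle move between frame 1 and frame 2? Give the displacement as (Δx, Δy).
(0.4, 0.6)

The cyan circle was at (7.6, 5.2) in frame 1 and (8.0, 5.8) in frame 2.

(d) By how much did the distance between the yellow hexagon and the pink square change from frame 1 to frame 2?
+2.3

Distance in frame 1: 3.4. Distance in frame 2: 5.7.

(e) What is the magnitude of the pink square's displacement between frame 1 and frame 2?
0.6

The pink square moved from (8.7, 3.3) to (8.3, 3.7), a distance of √(0.4² + 0.4²) ≈ 0.6.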